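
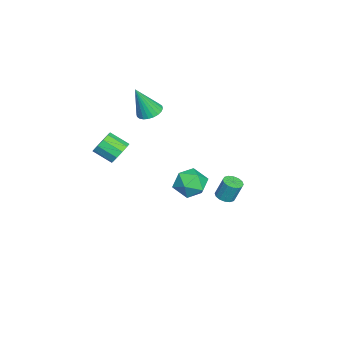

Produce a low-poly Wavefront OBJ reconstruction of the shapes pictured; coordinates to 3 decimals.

v -0.994 2.151 -2.333
v -0.472 1.953 -2.282
v -0.424 2.372 -1.137
v -0.946 2.569 -1.187
v -0.441 2.224 -2.382
v -0.393 2.642 -1.237
v -0.558 2.474 -2.469
v -0.51 2.893 -1.324
v -0.791 2.639 -2.519
v -0.743 3.057 -1.374
v -1.079 2.672 -2.519
v -1.031 3.09 -1.374
v -1.344 2.566 -2.469
v -1.296 2.984 -1.324
v -1.516 2.348 -2.383
v -1.468 2.767 -1.238
v -1.547 2.078 -2.283
v -1.499 2.496 -1.138
v -1.43 1.827 -2.196
v -1.382 2.246 -1.051
v -1.197 1.663 -2.146
v -1.149 2.081 -1.001
v -0.909 1.63 -2.146
v -0.861 2.048 -1.001
v -0.644 1.736 -2.196
v -0.596 2.154 -1.051
v 2.97 -2.369 2.81
v 3.281 -2.742 2.291
v 3.14 -3.723 2.912
v 2.83 -3.351 3.43
v 3.593 -2.61 2.569
v 3.453 -3.592 3.19
v 3.668 -2.387 2.94
v 3.527 -3.369 3.56
v 3.476 -2.157 3.26
v 3.336 -3.138 3.881
v 3.091 -2.008 3.409
v 2.95 -2.989 4.029
v 2.66 -1.997 3.328
v 2.519 -2.978 3.949
v 2.347 -2.128 3.05
v 2.207 -3.11 3.671
v 2.273 -2.351 2.68
v 2.132 -3.333 3.3
v 2.464 -2.582 2.359
v 2.324 -3.563 2.98
v 2.85 -2.731 2.211
v 2.709 -3.712 2.831
v -3.464 -2.276 2.016
v -2.925 -2.699 1.738
v -3.056 -2.944 3.824
v -2.782 -2.456 1.795
v -2.742 -2.185 1.886
v -2.812 -1.928 1.997
v -2.981 -1.723 2.111
v -3.224 -1.603 2.211
v -3.504 -1.586 2.28
v -3.778 -1.673 2.31
v -4.004 -1.852 2.295
v -4.147 -2.096 2.237
v -4.187 -2.367 2.146
v -4.117 -2.624 2.035
v -3.948 -2.828 1.921
v -3.705 -2.948 1.822
v -3.425 -2.966 1.752
v -3.151 -2.878 1.723
v -4.299 0.706 -3.364
v -3.284 0.602 -3.62
v -4.496 -0.982 -3.46
v -3.481 -1.086 -3.716
v -3.75 -0.781 -2.746
v -3.628 0.261 -2.687
v -4.152 -0.641 -4.393
v -4.03 0.401 -4.334
v -3.193 -0.231 -4.256
v -2.945 -0.317 -3.238
v -4.835 -0.063 -3.842
v -4.587 -0.149 -2.824
f 2 1 5
f 2 5 3
f 3 5 6
f 3 6 4
f 5 1 7
f 5 7 6
f 6 7 8
f 6 8 4
f 7 1 9
f 7 9 8
f 8 9 10
f 8 10 4
f 9 1 11
f 9 11 10
f 10 11 12
f 10 12 4
f 11 1 13
f 11 13 12
f 12 13 14
f 12 14 4
f 13 1 15
f 13 15 14
f 14 15 16
f 14 16 4
f 15 1 17
f 15 17 16
f 16 17 18
f 16 18 4
f 17 1 19
f 17 19 18
f 18 19 20
f 18 20 4
f 19 1 21
f 19 21 20
f 20 21 22
f 20 22 4
f 21 1 23
f 21 23 22
f 22 23 24
f 22 24 4
f 23 1 25
f 23 25 24
f 24 25 26
f 24 26 4
f 25 1 2
f 25 2 26
f 26 2 3
f 26 3 4
f 28 27 31
f 28 31 29
f 29 31 32
f 29 32 30
f 31 27 33
f 31 33 32
f 32 33 34
f 32 34 30
f 33 27 35
f 33 35 34
f 34 35 36
f 34 36 30
f 35 27 37
f 35 37 36
f 36 37 38
f 36 38 30
f 37 27 39
f 37 39 38
f 38 39 40
f 38 40 30
f 39 27 41
f 39 41 40
f 40 41 42
f 40 42 30
f 41 27 43
f 41 43 42
f 42 43 44
f 42 44 30
f 43 27 45
f 43 45 44
f 44 45 46
f 44 46 30
f 45 27 47
f 45 47 46
f 46 47 48
f 46 48 30
f 47 27 28
f 47 28 48
f 48 28 29
f 48 29 30
f 50 49 52
f 50 52 51
f 52 49 53
f 52 53 51
f 53 49 54
f 53 54 51
f 54 49 55
f 54 55 51
f 55 49 56
f 55 56 51
f 56 49 57
f 56 57 51
f 57 49 58
f 57 58 51
f 58 49 59
f 58 59 51
f 59 49 60
f 59 60 51
f 60 49 61
f 60 61 51
f 61 49 62
f 61 62 51
f 62 49 63
f 62 63 51
f 63 49 64
f 63 64 51
f 64 49 65
f 64 65 51
f 65 49 66
f 65 66 51
f 66 49 50
f 66 50 51
f 67 78 72
f 67 72 68
f 67 68 74
f 67 74 77
f 67 77 78
f 68 72 76
f 72 78 71
f 78 77 69
f 77 74 73
f 74 68 75
f 70 76 71
f 70 71 69
f 70 69 73
f 70 73 75
f 70 75 76
f 71 76 72
f 69 71 78
f 73 69 77
f 75 73 74
f 76 75 68



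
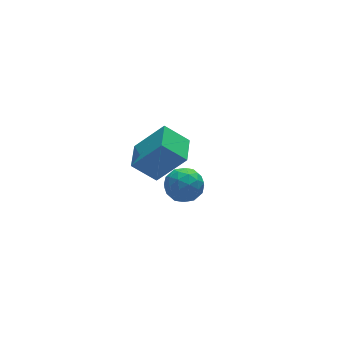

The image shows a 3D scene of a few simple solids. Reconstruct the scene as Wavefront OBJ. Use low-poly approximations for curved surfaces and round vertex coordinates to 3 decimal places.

v -0.528 -1.345 -0.016
v -0.247 -0.985 0.752
v -0.033 -2.635 0.408
v 0.248 -2.275 1.176
v -0.628 -2.355 1.013
v -0.933 -1.557 0.751
v 0.653 -2.063 0.409
v 0.348 -1.265 0.147
v 0.483 -1.428 1.015
v -0.309 -1.609 1.388
v 0.029 -2.011 -0.228
v -0.763 -2.192 0.145
v -0.431 -1.051 0.331
v 0.151 -2.569 0.829
v -0.364 -2.616 0.733
v -0.199 -2.404 1.185
v -0.834 -1.388 0.33
v -0.669 -1.176 0.782
v -0.893 -1.982 0.935
v 0.389 -2.444 0.378
v 0.554 -2.232 0.83
v -0.081 -1.216 -0.025
v 0.084 -1.004 0.427
v 0.613 -1.638 0.225
v 0.163 -1.101 0.937
v 0.454 -1.859 1.186
v 0.692 -1.734 0.735
v 0.513 -1.265 0.581
v -0.302 -1.207 1.156
v -0.011 -1.966 1.406
v -0.526 -2.012 1.31
v -0.706 -1.543 1.156
v 0.127 -1.468 1.311
v -0.269 -1.654 -0.246
v 0.022 -2.413 0.004
v 0.426 -2.077 0.004
v 0.246 -1.608 -0.15
v -0.734 -1.761 -0.026
v -0.443 -2.519 0.223
v -0.793 -2.355 0.579
v -0.972 -1.886 0.425
v -0.407 -2.152 -0.151
v -0.225 3.281 -2.821
v 0.961 2.643 -1.248
v 0.526 4.555 -2.87
v 1.712 3.918 -1.298
v 0.728 2.682 -3.782
v 1.914 2.045 -2.21
v 1.479 3.957 -3.832
v 2.665 3.319 -2.259
f 1 38 17
f 38 12 41
f 17 41 6
f 38 41 17
f 1 17 13
f 17 6 18
f 13 18 2
f 17 18 13
f 1 13 22
f 13 2 23
f 22 23 8
f 13 23 22
f 1 22 34
f 22 8 37
f 34 37 11
f 22 37 34
f 1 34 38
f 34 11 42
f 38 42 12
f 34 42 38
f 2 18 29
f 18 6 32
f 29 32 10
f 18 32 29
f 6 41 19
f 41 12 40
f 19 40 5
f 41 40 19
f 12 42 39
f 42 11 35
f 39 35 3
f 42 35 39
f 11 37 36
f 37 8 24
f 36 24 7
f 37 24 36
f 8 23 28
f 23 2 25
f 28 25 9
f 23 25 28
f 4 30 16
f 30 10 31
f 16 31 5
f 30 31 16
f 4 16 14
f 16 5 15
f 14 15 3
f 16 15 14
f 4 14 21
f 14 3 20
f 21 20 7
f 14 20 21
f 4 21 26
f 21 7 27
f 26 27 9
f 21 27 26
f 4 26 30
f 26 9 33
f 30 33 10
f 26 33 30
f 5 31 19
f 31 10 32
f 19 32 6
f 31 32 19
f 3 15 39
f 15 5 40
f 39 40 12
f 15 40 39
f 7 20 36
f 20 3 35
f 36 35 11
f 20 35 36
f 9 27 28
f 27 7 24
f 28 24 8
f 27 24 28
f 10 33 29
f 33 9 25
f 29 25 2
f 33 25 29
f 44 46 43
f 47 44 43
f 43 46 45
f 45 47 43
f 44 50 46
f 48 44 47
f 48 50 44
f 46 50 45
f 49 47 45
f 45 50 49
f 49 48 47
f 50 48 49



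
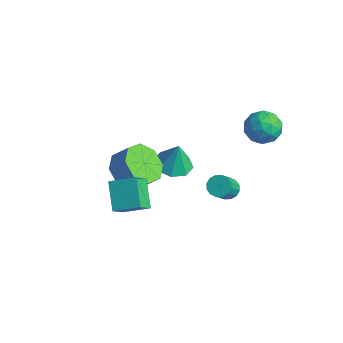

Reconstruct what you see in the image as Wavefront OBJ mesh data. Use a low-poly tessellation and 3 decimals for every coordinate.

v -3.495 -1.419 -2.712
v -2.799 -1.178 -3.388
v -2.168 -0.86 -2.624
v -2.865 -1.101 -1.948
v -3.274 -0.597 -3.236
v -2.643 -0.28 -2.473
v -3.878 -0.497 -2.778
v -3.247 -0.18 -2.015
v -4.259 -0.937 -2.281
v -3.628 -0.62 -1.517
v -4.192 -1.66 -2.036
v -3.561 -1.342 -1.272
v -3.717 -2.24 -2.187
v -3.086 -1.923 -1.424
v -3.113 -2.34 -2.645
v -2.482 -2.023 -1.882
v -2.732 -1.9 -3.143
v -2.101 -1.583 -2.379
v -0.981 1.789 -4.318
v -0.472 1.825 -4.463
v -0.091 0.947 -3.348
v -0.599 0.911 -3.202
v -0.511 2.032 -4.287
v -0.129 1.154 -3.172
v -0.675 2.174 -4.12
v -0.294 1.296 -3.004
v -0.921 2.212 -4.005
v -0.54 1.335 -2.889
v -1.184 2.138 -3.974
v -0.802 1.26 -2.858
v -1.391 1.969 -4.036
v -1.01 1.092 -2.92
v -1.489 1.753 -4.172
v -1.108 0.875 -3.057
v -1.451 1.546 -4.348
v -1.069 0.668 -3.233
v -1.286 1.404 -4.516
v -0.905 0.526 -3.4
v -1.04 1.365 -4.631
v -0.659 0.488 -3.515
v -0.778 1.44 -4.662
v -0.396 0.562 -3.546
v -0.57 1.608 -4.6
v -0.189 0.731 -3.484
v -1.48 -4.014 -1.984
v -2.394 -3.41 -1.162
v -1.721 -3.261 -2.805
v -2.635 -2.657 -1.983
v -0.645 -3.303 -1.577
v -1.559 -2.699 -0.755
v -0.886 -2.55 -2.398
v -1.8 -1.946 -1.576
v -3.572 1.143 -4.119
v -2.712 1.082 -4.235
v -3.388 1.297 -2.841
v -2.931 1.709 -4.279
v -3.525 2.005 -4.229
v -4.147 1.796 -4.115
v -4.432 1.205 -4.003
v -4.213 0.577 -3.959
v -3.618 0.282 -4.009
v -2.996 0.491 -4.123
v 0.598 2.402 1.602
v 1.353 2.138 1.783
v 0.467 1.422 0.717
v 1.222 1.158 0.898
v 0.619 1.084 1.449
v 0.699 1.69 1.996
v 1.121 1.87 0.504
v 1.201 2.476 1.051
v 1.676 1.809 1.105
v 1.366 1.323 1.689
v 0.454 2.237 0.811
v 0.144 1.751 1.395
v 0.987 2.356 1.77
v 0.833 1.204 0.73
v 0.478 1.161 1.053
v 0.922 1.005 1.16
v 0.603 2.093 1.895
v 1.046 1.937 2.002
v 0.615 1.318 1.805
v 0.774 1.623 0.498
v 1.217 1.467 0.605
v 0.898 2.555 1.34
v 1.342 2.399 1.447
v 1.205 2.242 0.695
v 1.62 2.007 1.478
v 1.544 1.431 0.958
v 1.484 1.85 0.726
v 1.531 2.206 1.048
v 1.438 1.722 1.821
v 1.361 1.146 1.301
v 1.006 1.103 1.625
v 1.054 1.459 1.946
v 1.628 1.528 1.423
v 0.459 2.414 1.199
v 0.382 1.838 0.679
v 0.766 2.101 0.554
v 0.814 2.457 0.875
v 0.276 2.129 1.542
v 0.2 1.553 1.022
v 0.289 1.354 1.452
v 0.336 1.71 1.774
v 0.192 2.032 1.077
f 2 1 5
f 2 5 3
f 3 5 6
f 3 6 4
f 5 1 7
f 5 7 6
f 6 7 8
f 6 8 4
f 7 1 9
f 7 9 8
f 8 9 10
f 8 10 4
f 9 1 11
f 9 11 10
f 10 11 12
f 10 12 4
f 11 1 13
f 11 13 12
f 12 13 14
f 12 14 4
f 13 1 15
f 13 15 14
f 14 15 16
f 14 16 4
f 15 1 17
f 15 17 16
f 16 17 18
f 16 18 4
f 17 1 2
f 17 2 18
f 18 2 3
f 18 3 4
f 20 19 23
f 20 23 21
f 21 23 24
f 21 24 22
f 23 19 25
f 23 25 24
f 24 25 26
f 24 26 22
f 25 19 27
f 25 27 26
f 26 27 28
f 26 28 22
f 27 19 29
f 27 29 28
f 28 29 30
f 28 30 22
f 29 19 31
f 29 31 30
f 30 31 32
f 30 32 22
f 31 19 33
f 31 33 32
f 32 33 34
f 32 34 22
f 33 19 35
f 33 35 34
f 34 35 36
f 34 36 22
f 35 19 37
f 35 37 36
f 36 37 38
f 36 38 22
f 37 19 39
f 37 39 38
f 38 39 40
f 38 40 22
f 39 19 41
f 39 41 40
f 40 41 42
f 40 42 22
f 41 19 43
f 41 43 42
f 42 43 44
f 42 44 22
f 43 19 20
f 43 20 44
f 44 20 21
f 44 21 22
f 46 48 45
f 49 46 45
f 45 48 47
f 47 49 45
f 46 52 48
f 50 46 49
f 50 52 46
f 48 52 47
f 51 49 47
f 47 52 51
f 51 50 49
f 52 50 51
f 54 53 56
f 54 56 55
f 56 53 57
f 56 57 55
f 57 53 58
f 57 58 55
f 58 53 59
f 58 59 55
f 59 53 60
f 59 60 55
f 60 53 61
f 60 61 55
f 61 53 62
f 61 62 55
f 62 53 54
f 62 54 55
f 63 100 79
f 100 74 103
f 79 103 68
f 100 103 79
f 63 79 75
f 79 68 80
f 75 80 64
f 79 80 75
f 63 75 84
f 75 64 85
f 84 85 70
f 75 85 84
f 63 84 96
f 84 70 99
f 96 99 73
f 84 99 96
f 63 96 100
f 96 73 104
f 100 104 74
f 96 104 100
f 64 80 91
f 80 68 94
f 91 94 72
f 80 94 91
f 68 103 81
f 103 74 102
f 81 102 67
f 103 102 81
f 74 104 101
f 104 73 97
f 101 97 65
f 104 97 101
f 73 99 98
f 99 70 86
f 98 86 69
f 99 86 98
f 70 85 90
f 85 64 87
f 90 87 71
f 85 87 90
f 66 92 78
f 92 72 93
f 78 93 67
f 92 93 78
f 66 78 76
f 78 67 77
f 76 77 65
f 78 77 76
f 66 76 83
f 76 65 82
f 83 82 69
f 76 82 83
f 66 83 88
f 83 69 89
f 88 89 71
f 83 89 88
f 66 88 92
f 88 71 95
f 92 95 72
f 88 95 92
f 67 93 81
f 93 72 94
f 81 94 68
f 93 94 81
f 65 77 101
f 77 67 102
f 101 102 74
f 77 102 101
f 69 82 98
f 82 65 97
f 98 97 73
f 82 97 98
f 71 89 90
f 89 69 86
f 90 86 70
f 89 86 90
f 72 95 91
f 95 71 87
f 91 87 64
f 95 87 91



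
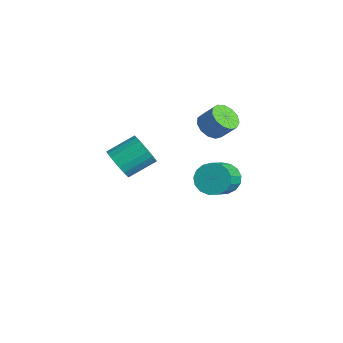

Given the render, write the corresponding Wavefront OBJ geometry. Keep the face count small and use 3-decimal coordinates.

v -1.288 4.146 -4.047
v -0.554 4.097 -4.865
v 0.601 2.805 -3.752
v -0.132 2.854 -2.933
v -0.387 4.5 -4.57
v 0.768 3.208 -3.457
v -0.427 4.822 -4.156
v 0.729 3.53 -3.042
v -0.663 4.989 -3.716
v 0.492 3.697 -2.603
v -1.043 4.963 -3.352
v 0.112 3.671 -2.239
v -1.479 4.75 -3.147
v -0.323 3.458 -2.034
v -1.871 4.399 -3.148
v -0.715 3.106 -2.035
v -2.129 3.989 -3.355
v -0.974 2.697 -2.242
v -2.195 3.616 -3.721
v -1.039 2.324 -2.608
v -2.053 3.364 -4.161
v -0.897 2.072 -3.048
v -1.735 3.291 -4.574
v -0.58 1.999 -3.461
v -1.315 3.414 -4.867
v -0.16 2.122 -3.754
v -0.889 3.705 -4.972
v 0.266 2.413 -3.859
v 1.393 -3.617 1.334
v 2.293 -3.924 1.701
v 2.468 -2.371 2.573
v 1.567 -2.063 2.206
v 2.406 -3.733 1.339
v 2.581 -2.18 2.212
v 2.343 -3.523 0.976
v 2.518 -1.97 1.849
v 2.116 -3.328 0.675
v 2.291 -1.775 1.548
v 1.764 -3.183 0.488
v 1.939 -1.63 1.361
v 1.348 -3.114 0.447
v 1.523 -1.56 1.32
v 0.939 -3.131 0.56
v 1.114 -1.578 1.433
v 0.609 -3.232 0.806
v 0.784 -1.679 1.679
v 0.414 -3.4 1.143
v 0.589 -1.847 2.016
v 0.389 -3.605 1.514
v 0.563 -2.052 2.386
v 0.537 -3.812 1.853
v 0.711 -2.259 2.726
v 0.833 -3.985 2.102
v 1.007 -2.432 2.975
v 1.226 -4.095 2.219
v 1.4 -2.542 3.091
v 1.647 -4.122 2.182
v 1.822 -2.569 3.055
v 2.025 -4.061 1.999
v 2.2 -2.508 2.872
v -1.146 3.249 0.69
v -0.406 2.688 0.487
v 0.305 3.25 1.528
v -0.434 3.811 1.73
v -0.34 3.135 0.2
v 0.372 3.697 1.241
v -0.529 3.618 0.069
v 0.183 4.18 1.109
v -0.914 3.984 0.134
v -0.203 4.546 1.175
v -1.373 4.117 0.376
v -0.661 4.679 1.417
v -1.759 3.974 0.718
v -1.048 4.536 1.759
v -1.951 3.601 1.05
v -1.24 4.163 2.091
v -1.887 3.116 1.268
v -1.176 3.678 2.309
v -1.588 2.674 1.303
v -0.877 3.235 2.343
v -1.148 2.414 1.142
v -0.437 2.976 2.183
v -0.708 2.419 0.838
v 0.004 2.981 1.879
f 2 1 5
f 2 5 3
f 3 5 6
f 3 6 4
f 5 1 7
f 5 7 6
f 6 7 8
f 6 8 4
f 7 1 9
f 7 9 8
f 8 9 10
f 8 10 4
f 9 1 11
f 9 11 10
f 10 11 12
f 10 12 4
f 11 1 13
f 11 13 12
f 12 13 14
f 12 14 4
f 13 1 15
f 13 15 14
f 14 15 16
f 14 16 4
f 15 1 17
f 15 17 16
f 16 17 18
f 16 18 4
f 17 1 19
f 17 19 18
f 18 19 20
f 18 20 4
f 19 1 21
f 19 21 20
f 20 21 22
f 20 22 4
f 21 1 23
f 21 23 22
f 22 23 24
f 22 24 4
f 23 1 25
f 23 25 24
f 24 25 26
f 24 26 4
f 25 1 27
f 25 27 26
f 26 27 28
f 26 28 4
f 27 1 2
f 27 2 28
f 28 2 3
f 28 3 4
f 30 29 33
f 30 33 31
f 31 33 34
f 31 34 32
f 33 29 35
f 33 35 34
f 34 35 36
f 34 36 32
f 35 29 37
f 35 37 36
f 36 37 38
f 36 38 32
f 37 29 39
f 37 39 38
f 38 39 40
f 38 40 32
f 39 29 41
f 39 41 40
f 40 41 42
f 40 42 32
f 41 29 43
f 41 43 42
f 42 43 44
f 42 44 32
f 43 29 45
f 43 45 44
f 44 45 46
f 44 46 32
f 45 29 47
f 45 47 46
f 46 47 48
f 46 48 32
f 47 29 49
f 47 49 48
f 48 49 50
f 48 50 32
f 49 29 51
f 49 51 50
f 50 51 52
f 50 52 32
f 51 29 53
f 51 53 52
f 52 53 54
f 52 54 32
f 53 29 55
f 53 55 54
f 54 55 56
f 54 56 32
f 55 29 57
f 55 57 56
f 56 57 58
f 56 58 32
f 57 29 59
f 57 59 58
f 58 59 60
f 58 60 32
f 59 29 30
f 59 30 60
f 60 30 31
f 60 31 32
f 62 61 65
f 62 65 63
f 63 65 66
f 63 66 64
f 65 61 67
f 65 67 66
f 66 67 68
f 66 68 64
f 67 61 69
f 67 69 68
f 68 69 70
f 68 70 64
f 69 61 71
f 69 71 70
f 70 71 72
f 70 72 64
f 71 61 73
f 71 73 72
f 72 73 74
f 72 74 64
f 73 61 75
f 73 75 74
f 74 75 76
f 74 76 64
f 75 61 77
f 75 77 76
f 76 77 78
f 76 78 64
f 77 61 79
f 77 79 78
f 78 79 80
f 78 80 64
f 79 61 81
f 79 81 80
f 80 81 82
f 80 82 64
f 81 61 83
f 81 83 82
f 82 83 84
f 82 84 64
f 83 61 62
f 83 62 84
f 84 62 63
f 84 63 64



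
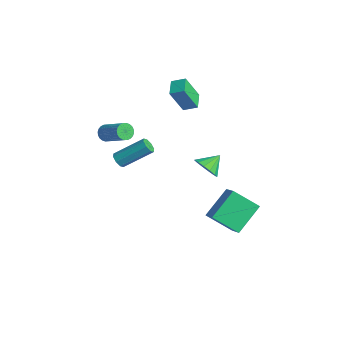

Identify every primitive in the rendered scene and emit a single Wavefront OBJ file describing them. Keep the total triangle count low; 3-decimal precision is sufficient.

v -1.678 -1.597 0.132
v -1.19 -1.746 0.035
v -0.493 -0.232 1.21
v -0.982 -0.083 1.308
v -1.324 -1.48 -0.229
v -0.627 0.035 0.946
v -1.665 -1.283 -0.281
v -0.968 0.232 0.894
v -2.015 -1.269 -0.091
v -1.318 0.245 1.084
v -2.167 -1.448 0.23
v -1.47 0.066 1.405
v -2.033 -1.715 0.494
v -1.336 -0.2 1.669
v -1.692 -1.912 0.546
v -0.995 -0.397 1.721
v -1.342 -1.925 0.356
v -0.645 -0.411 1.531
v -1.816 -2.235 2.574
v -1.568 -2.044 2.109
v -0.097 -1.633 3.062
v -0.344 -1.825 3.526
v -1.666 -1.863 2.183
v -0.195 -1.453 3.136
v -1.787 -1.739 2.316
v -0.316 -1.328 3.269
v -1.912 -1.69 2.488
v -0.441 -1.28 3.441
v -2.023 -1.725 2.674
v -0.552 -1.314 3.627
v -2.102 -1.837 2.844
v -0.631 -1.427 3.797
v -2.137 -2.01 2.973
v -0.666 -1.599 3.926
v -2.123 -2.217 3.041
v -0.652 -1.807 3.994
v -2.063 -2.427 3.038
v -0.592 -2.016 3.991
v -1.965 -2.607 2.964
v -0.494 -2.197 3.917
v -1.844 -2.732 2.831
v -0.373 -2.321 3.784
v -1.719 -2.78 2.659
v -0.248 -2.37 3.612
v -1.608 -2.746 2.473
v -0.137 -2.335 3.426
v -1.529 -2.633 2.303
v -0.058 -2.223 3.256
v -1.494 -2.461 2.174
v -0.023 -2.05 3.127
v -1.508 -2.253 2.106
v -0.037 -1.843 3.059
v -0.197 3.054 -1.322
v 0.251 2.679 -0.678
v -0.323 4.046 -0.658
v 0.561 2.887 -0.93
v 0.668 3.14 -1.287
v 0.543 3.37 -1.654
v 0.219 3.515 -1.931
v -0.216 3.537 -2.046
v -0.646 3.429 -1.966
v -0.956 3.221 -1.714
v -1.062 2.968 -1.357
v -0.937 2.739 -0.991
v -0.614 2.593 -0.713
v -0.179 2.572 -0.598
v -3.409 3.513 2.432
v -3.444 2.664 4.076
v -2.881 4.144 2.769
v -2.915 3.296 4.413
v -2.525 2.924 2.147
v -2.559 2.076 3.791
v -1.996 3.556 2.484
v -2.031 2.707 4.128
v 2.562 3.172 -4.746
v 1.597 2.041 -3.68
v 2.072 4.772 -3.494
v 1.106 3.641 -2.427
v 3.714 2.919 -3.973
v 2.748 1.788 -2.906
v 3.223 4.519 -2.72
v 2.258 3.388 -1.654
f 2 1 5
f 2 5 3
f 3 5 6
f 3 6 4
f 5 1 7
f 5 7 6
f 6 7 8
f 6 8 4
f 7 1 9
f 7 9 8
f 8 9 10
f 8 10 4
f 9 1 11
f 9 11 10
f 10 11 12
f 10 12 4
f 11 1 13
f 11 13 12
f 12 13 14
f 12 14 4
f 13 1 15
f 13 15 14
f 14 15 16
f 14 16 4
f 15 1 17
f 15 17 16
f 16 17 18
f 16 18 4
f 17 1 2
f 17 2 18
f 18 2 3
f 18 3 4
f 20 19 23
f 20 23 21
f 21 23 24
f 21 24 22
f 23 19 25
f 23 25 24
f 24 25 26
f 24 26 22
f 25 19 27
f 25 27 26
f 26 27 28
f 26 28 22
f 27 19 29
f 27 29 28
f 28 29 30
f 28 30 22
f 29 19 31
f 29 31 30
f 30 31 32
f 30 32 22
f 31 19 33
f 31 33 32
f 32 33 34
f 32 34 22
f 33 19 35
f 33 35 34
f 34 35 36
f 34 36 22
f 35 19 37
f 35 37 36
f 36 37 38
f 36 38 22
f 37 19 39
f 37 39 38
f 38 39 40
f 38 40 22
f 39 19 41
f 39 41 40
f 40 41 42
f 40 42 22
f 41 19 43
f 41 43 42
f 42 43 44
f 42 44 22
f 43 19 45
f 43 45 44
f 44 45 46
f 44 46 22
f 45 19 47
f 45 47 46
f 46 47 48
f 46 48 22
f 47 19 49
f 47 49 48
f 48 49 50
f 48 50 22
f 49 19 51
f 49 51 50
f 50 51 52
f 50 52 22
f 51 19 20
f 51 20 52
f 52 20 21
f 52 21 22
f 54 53 56
f 54 56 55
f 56 53 57
f 56 57 55
f 57 53 58
f 57 58 55
f 58 53 59
f 58 59 55
f 59 53 60
f 59 60 55
f 60 53 61
f 60 61 55
f 61 53 62
f 61 62 55
f 62 53 63
f 62 63 55
f 63 53 64
f 63 64 55
f 64 53 65
f 64 65 55
f 65 53 66
f 65 66 55
f 66 53 54
f 66 54 55
f 68 70 67
f 71 68 67
f 67 70 69
f 69 71 67
f 68 74 70
f 72 68 71
f 72 74 68
f 70 74 69
f 73 71 69
f 69 74 73
f 73 72 71
f 74 72 73
f 76 78 75
f 79 76 75
f 75 78 77
f 77 79 75
f 76 82 78
f 80 76 79
f 80 82 76
f 78 82 77
f 81 79 77
f 77 82 81
f 81 80 79
f 82 80 81



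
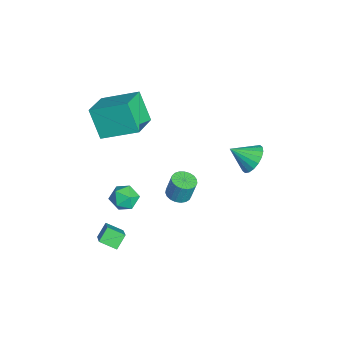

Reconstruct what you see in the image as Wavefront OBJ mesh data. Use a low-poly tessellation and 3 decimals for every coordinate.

v 2.283 -2.058 -3.36
v 1.937 -2.9 -2.972
v 3.823 -2.082 -2.037
v 3.476 -2.925 -1.649
v 2.784 -2.535 -3.951
v 2.437 -3.378 -3.563
v 4.323 -2.56 -2.628
v 3.977 -3.402 -2.24
v 1.881 4.439 1.425
v 2.658 4.597 1.828
v 1.699 3.321 2.215
v 2.4 4.797 2.052
v 2.04 4.927 2.152
v 1.647 4.959 2.108
v 1.301 4.889 1.929
v 1.07 4.729 1.65
v 0.999 4.512 1.326
v 1.103 4.28 1.022
v 1.361 4.08 0.798
v 1.722 3.95 0.698
v 2.114 3.918 0.742
v 2.46 3.988 0.922
v 2.692 4.148 1.201
v 2.762 4.365 1.524
v 3.236 0.589 0.453
v 3.707 0.147 0.524
v 3.795 0.429 1.697
v 3.324 0.871 1.627
v 3.847 0.369 0.46
v 3.936 0.651 1.633
v 3.882 0.629 0.395
v 3.971 0.911 1.568
v 3.805 0.882 0.34
v 3.894 1.164 1.513
v 3.629 1.084 0.304
v 3.718 1.366 1.478
v 3.386 1.201 0.295
v 3.475 1.483 1.468
v 3.116 1.212 0.313
v 3.205 1.494 1.486
v 2.867 1.115 0.355
v 2.956 1.398 1.528
v 2.682 0.928 0.414
v 2.771 1.21 1.587
v 2.593 0.681 0.48
v 2.682 0.963 1.653
v 2.614 0.419 0.541
v 2.703 0.701 1.715
v 2.743 0.186 0.587
v 2.832 0.468 1.761
v 2.958 0.023 0.611
v 3.046 0.305 1.784
v 3.22 -0.043 0.606
v 3.309 0.24 1.78
v 3.485 0.001 0.576
v 3.574 0.283 1.749
v -2.722 -2.597 2.758
v -1.176 -3.348 3.357
v -2.148 -0.711 3.638
v -0.602 -1.461 4.238
v -1.878 -2.119 1.182
v -0.332 -2.869 1.782
v -1.304 -0.232 2.063
v 0.242 -0.983 2.662
v -0.953 -1.316 -3.408
v -0.345 -1.317 -4.005
v -0.215 -2.203 -2.655
v 0.393 -2.204 -3.252
v 0.259 -1.507 -2.781
v -0.197 -0.959 -3.246
v -0.363 -2.561 -3.414
v -0.819 -2.013 -3.879
v 0.02 -2.086 -4.008
v 0.404 -1.435 -3.617
v -0.964 -2.085 -3.043
v -0.58 -1.434 -2.652
f 2 4 1
f 5 2 1
f 1 4 3
f 3 5 1
f 2 8 4
f 6 2 5
f 6 8 2
f 4 8 3
f 7 5 3
f 3 8 7
f 7 6 5
f 8 6 7
f 10 9 12
f 10 12 11
f 12 9 13
f 12 13 11
f 13 9 14
f 13 14 11
f 14 9 15
f 14 15 11
f 15 9 16
f 15 16 11
f 16 9 17
f 16 17 11
f 17 9 18
f 17 18 11
f 18 9 19
f 18 19 11
f 19 9 20
f 19 20 11
f 20 9 21
f 20 21 11
f 21 9 22
f 21 22 11
f 22 9 23
f 22 23 11
f 23 9 24
f 23 24 11
f 24 9 10
f 24 10 11
f 26 25 29
f 26 29 27
f 27 29 30
f 27 30 28
f 29 25 31
f 29 31 30
f 30 31 32
f 30 32 28
f 31 25 33
f 31 33 32
f 32 33 34
f 32 34 28
f 33 25 35
f 33 35 34
f 34 35 36
f 34 36 28
f 35 25 37
f 35 37 36
f 36 37 38
f 36 38 28
f 37 25 39
f 37 39 38
f 38 39 40
f 38 40 28
f 39 25 41
f 39 41 40
f 40 41 42
f 40 42 28
f 41 25 43
f 41 43 42
f 42 43 44
f 42 44 28
f 43 25 45
f 43 45 44
f 44 45 46
f 44 46 28
f 45 25 47
f 45 47 46
f 46 47 48
f 46 48 28
f 47 25 49
f 47 49 48
f 48 49 50
f 48 50 28
f 49 25 51
f 49 51 50
f 50 51 52
f 50 52 28
f 51 25 53
f 51 53 52
f 52 53 54
f 52 54 28
f 53 25 55
f 53 55 54
f 54 55 56
f 54 56 28
f 55 25 26
f 55 26 56
f 56 26 27
f 56 27 28
f 58 60 57
f 61 58 57
f 57 60 59
f 59 61 57
f 58 64 60
f 62 58 61
f 62 64 58
f 60 64 59
f 63 61 59
f 59 64 63
f 63 62 61
f 64 62 63
f 65 76 70
f 65 70 66
f 65 66 72
f 65 72 75
f 65 75 76
f 66 70 74
f 70 76 69
f 76 75 67
f 75 72 71
f 72 66 73
f 68 74 69
f 68 69 67
f 68 67 71
f 68 71 73
f 68 73 74
f 69 74 70
f 67 69 76
f 71 67 75
f 73 71 72
f 74 73 66



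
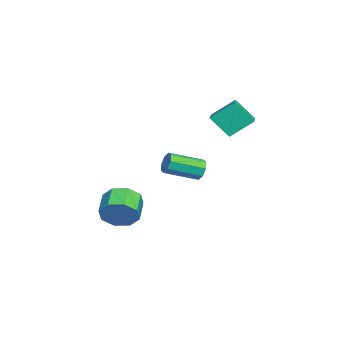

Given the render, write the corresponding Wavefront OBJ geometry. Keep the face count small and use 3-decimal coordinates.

v 0.222 1.974 2.976
v 0.045 2.961 3.786
v 0.379 2.784 2.023
v 0.202 3.771 2.834
v 1.558 2.009 3.226
v 1.381 2.996 4.037
v 1.715 2.819 2.274
v 1.538 3.806 3.084
v 2.447 -1.568 -1.962
v 2.762 -1.978 -1.274
v 1.707 -1.941 -0.77
v 1.393 -1.532 -1.458
v 2.81 -1.323 -1.222
v 1.755 -1.286 -0.717
v 2.646 -0.812 -1.603
v 1.591 -0.776 -1.099
v 2.365 -0.745 -2.195
v 1.31 -0.708 -1.69
v 2.133 -1.159 -2.65
v 1.078 -1.122 -2.146
v 2.085 -1.814 -2.703
v 1.03 -1.777 -2.198
v 2.249 -2.324 -2.321
v 1.194 -2.288 -1.817
v 2.53 -2.392 -1.73
v 1.475 -2.355 -1.225
v 3.202 1.794 0.943
v 3.475 1.718 0.495
v 3.911 0.37 0.989
v 3.638 0.446 1.437
v 3.697 1.896 0.784
v 4.133 0.548 1.278
v 3.629 2.014 1.166
v 4.066 0.667 1.66
v 3.311 2.003 1.417
v 3.747 0.656 1.912
v 2.929 1.87 1.391
v 3.365 0.522 1.885
v 2.707 1.692 1.102
v 3.143 0.344 1.596
v 2.774 1.573 0.72
v 3.211 0.226 1.214
v 3.093 1.584 0.468
v 3.529 0.237 0.963
f 2 4 1
f 5 2 1
f 1 4 3
f 3 5 1
f 2 8 4
f 6 2 5
f 6 8 2
f 4 8 3
f 7 5 3
f 3 8 7
f 7 6 5
f 8 6 7
f 10 9 13
f 10 13 11
f 11 13 14
f 11 14 12
f 13 9 15
f 13 15 14
f 14 15 16
f 14 16 12
f 15 9 17
f 15 17 16
f 16 17 18
f 16 18 12
f 17 9 19
f 17 19 18
f 18 19 20
f 18 20 12
f 19 9 21
f 19 21 20
f 20 21 22
f 20 22 12
f 21 9 23
f 21 23 22
f 22 23 24
f 22 24 12
f 23 9 25
f 23 25 24
f 24 25 26
f 24 26 12
f 25 9 10
f 25 10 26
f 26 10 11
f 26 11 12
f 28 27 31
f 28 31 29
f 29 31 32
f 29 32 30
f 31 27 33
f 31 33 32
f 32 33 34
f 32 34 30
f 33 27 35
f 33 35 34
f 34 35 36
f 34 36 30
f 35 27 37
f 35 37 36
f 36 37 38
f 36 38 30
f 37 27 39
f 37 39 38
f 38 39 40
f 38 40 30
f 39 27 41
f 39 41 40
f 40 41 42
f 40 42 30
f 41 27 43
f 41 43 42
f 42 43 44
f 42 44 30
f 43 27 28
f 43 28 44
f 44 28 29
f 44 29 30



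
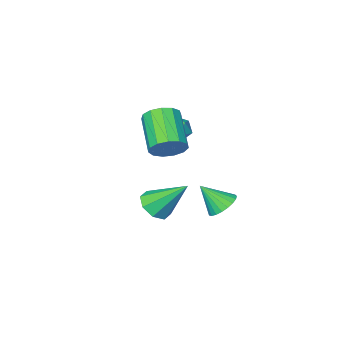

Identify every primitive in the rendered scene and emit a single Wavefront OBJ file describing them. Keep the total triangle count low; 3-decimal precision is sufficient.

v -0.717 -2.695 2.667
v -0.267 -2.479 2.043
v -0.893 -3.861 2.137
v -0.443 -3.645 1.513
v -0.107 -3.748 2.23
v 0.002 -3.028 2.558
v -1.162 -3.312 1.622
v -1.053 -2.592 1.95
v -0.542 -2.861 1.397
v 0.109 -3.13 1.773
v -1.269 -3.21 2.407
v -0.618 -3.479 2.783
v -1.33 -0.561 -1.916
v -0.666 -0.678 -2.418
v -0.57 -1.279 -0.744
v -0.595 -0.368 -2.274
v -0.651 -0.091 -2.068
v -0.824 0.105 -1.836
v -1.085 0.185 -1.618
v -1.388 0.136 -1.451
v -1.681 -0.033 -1.365
v -1.913 -0.294 -1.374
v -2.045 -0.601 -1.477
v -2.053 -0.901 -1.655
v -1.936 -1.142 -1.879
v -1.714 -1.283 -2.109
v -1.426 -1.299 -2.306
v -1.121 -1.188 -2.435
v -0.852 -0.968 -2.475
v 3.325 1.009 0.43
v 4.125 1.228 0.69
v 2.495 2.231 1.95
v 3.886 1.642 0.227
v 3.318 1.685 -0.118
v 2.753 1.332 -0.142
v 2.524 0.79 0.169
v 2.763 0.376 0.633
v 3.331 0.333 0.977
v 3.896 0.685 1.001
v 1.965 -0.019 3.005
v 2.385 -0.592 2.469
v 1.695 -2.194 3.638
v 1.275 -1.621 4.175
v 2.712 -0.47 2.829
v 2.022 -2.071 3.998
v 2.802 -0.204 3.245
v 2.112 -1.806 4.415
v 2.626 0.12 3.585
v 1.936 -1.482 4.754
v 2.24 0.4 3.741
v 1.55 -1.202 4.91
v 1.767 0.547 3.663
v 1.077 -1.055 4.833
v 1.357 0.514 3.377
v 0.667 -1.088 4.546
v 1.14 0.312 2.972
v 0.45 -1.29 4.142
v 1.184 0.005 2.578
v 0.495 -1.597 3.748
v 1.477 -0.309 2.32
v 0.787 -1.911 3.49
v 1.924 -0.532 2.279
v 1.235 -2.134 3.449
f 1 12 6
f 1 6 2
f 1 2 8
f 1 8 11
f 1 11 12
f 2 6 10
f 6 12 5
f 12 11 3
f 11 8 7
f 8 2 9
f 4 10 5
f 4 5 3
f 4 3 7
f 4 7 9
f 4 9 10
f 5 10 6
f 3 5 12
f 7 3 11
f 9 7 8
f 10 9 2
f 14 13 16
f 14 16 15
f 16 13 17
f 16 17 15
f 17 13 18
f 17 18 15
f 18 13 19
f 18 19 15
f 19 13 20
f 19 20 15
f 20 13 21
f 20 21 15
f 21 13 22
f 21 22 15
f 22 13 23
f 22 23 15
f 23 13 24
f 23 24 15
f 24 13 25
f 24 25 15
f 25 13 26
f 25 26 15
f 26 13 27
f 26 27 15
f 27 13 28
f 27 28 15
f 28 13 29
f 28 29 15
f 29 13 14
f 29 14 15
f 31 30 33
f 31 33 32
f 33 30 34
f 33 34 32
f 34 30 35
f 34 35 32
f 35 30 36
f 35 36 32
f 36 30 37
f 36 37 32
f 37 30 38
f 37 38 32
f 38 30 39
f 38 39 32
f 39 30 31
f 39 31 32
f 41 40 44
f 41 44 42
f 42 44 45
f 42 45 43
f 44 40 46
f 44 46 45
f 45 46 47
f 45 47 43
f 46 40 48
f 46 48 47
f 47 48 49
f 47 49 43
f 48 40 50
f 48 50 49
f 49 50 51
f 49 51 43
f 50 40 52
f 50 52 51
f 51 52 53
f 51 53 43
f 52 40 54
f 52 54 53
f 53 54 55
f 53 55 43
f 54 40 56
f 54 56 55
f 55 56 57
f 55 57 43
f 56 40 58
f 56 58 57
f 57 58 59
f 57 59 43
f 58 40 60
f 58 60 59
f 59 60 61
f 59 61 43
f 60 40 62
f 60 62 61
f 61 62 63
f 61 63 43
f 62 40 41
f 62 41 63
f 63 41 42
f 63 42 43



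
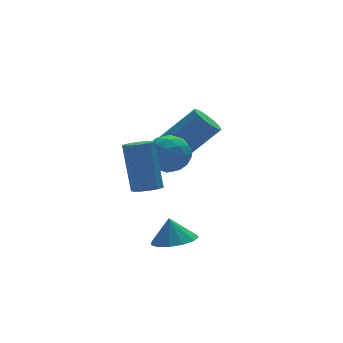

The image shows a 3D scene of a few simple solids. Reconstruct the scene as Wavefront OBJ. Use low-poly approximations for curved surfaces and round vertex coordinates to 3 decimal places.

v 0.385 -2.533 -4.238
v 1.046 -1.992 -4.335
v 0.295 -2.247 -3.262
v 0.647 -1.741 -4.446
v 0.165 -1.741 -4.49
v -0.248 -1.992 -4.454
v -0.46 -2.415 -4.349
v -0.403 -2.876 -4.209
v -0.097 -3.227 -4.078
v 0.363 -3.358 -3.997
v 0.829 -3.227 -3.993
v 1.155 -2.876 -4.066
v 1.236 -2.416 -4.194
v 0.309 -0.853 -1.221
v 0.684 -0.303 -1.818
v 1.396 -0.597 -0.302
v 1.771 -0.047 -0.899
v 1.008 0.185 -0.496
v 0.336 0.026 -1.064
v 1.744 -0.926 -1.056
v 1.072 -1.085 -1.624
v 1.571 -0.349 -1.716
v 1.116 0.338 -1.369
v 0.964 -1.238 -0.751
v 0.509 -0.551 -0.404
v 0.401 -0.601 -1.6
v 1.679 -0.299 -0.52
v 1.23 -0.163 -0.283
v 1.451 0.16 -0.634
v 0.197 -0.407 -1.157
v 0.417 -0.084 -1.508
v 0.607 0.203 -0.73
v 1.663 -0.816 -0.612
v 1.883 -0.493 -0.963
v 0.629 -1.06 -1.486
v 0.85 -0.737 -1.837
v 1.473 -1.103 -1.39
v 1.143 -0.304 -1.891
v 1.782 -0.154 -1.351
v 1.766 -0.67 -1.443
v 1.371 -0.764 -1.777
v 0.875 0.099 -1.687
v 1.514 0.25 -1.147
v 1.066 0.386 -0.91
v 0.671 0.293 -1.244
v 1.397 0.073 -1.627
v 0.566 -1.15 -0.973
v 1.205 -0.999 -0.433
v 1.409 -1.193 -0.876
v 1.014 -1.286 -1.21
v 0.298 -0.746 -0.769
v 0.937 -0.596 -0.229
v 0.709 -0.136 -0.343
v 0.314 -0.23 -0.677
v 0.683 -0.973 -0.493
v 2.068 1.969 -2.256
v 2.571 2.015 -2.741
v 4.015 1.736 -1.269
v 3.512 1.691 -0.784
v 2.509 2.382 -2.61
v 3.953 2.103 -1.139
v 2.307 2.618 -2.367
v 3.751 2.339 -0.896
v 2.029 2.648 -2.089
v 3.473 2.369 -0.617
v 1.764 2.463 -1.864
v 3.207 2.184 -0.392
v 1.595 2.121 -1.763
v 3.038 1.842 -0.291
v 1.576 1.731 -1.818
v 3.02 1.452 -0.347
v 1.714 1.416 -2.013
v 3.158 1.138 -0.542
v 1.964 1.278 -2.285
v 3.408 0.999 -0.813
v 2.247 1.358 -2.547
v 3.691 1.08 -1.076
v 2.474 1.633 -2.717
v 3.917 1.355 -1.246
v -0.717 -2.788 -1.287
v -0.224 -2.525 -1.396
v -0.229 -1.749 0.458
v -0.723 -2.012 0.567
v -0.456 -2.32 -1.482
v -0.461 -1.544 0.372
v -0.771 -2.265 -1.506
v -0.777 -1.489 0.348
v -1.07 -2.375 -1.461
v -1.075 -1.599 0.393
v -1.256 -2.617 -1.36
v -1.261 -1.84 0.494
v -1.271 -2.912 -1.237
v -1.277 -2.136 0.618
v -1.111 -3.169 -1.129
v -1.116 -2.393 0.725
v -0.825 -3.304 -1.071
v -0.831 -2.528 0.783
v -0.506 -3.276 -1.082
v -0.511 -2.5 0.772
v -0.253 -3.093 -1.158
v -0.258 -2.317 0.696
v -0.148 -2.813 -1.275
v -0.153 -2.036 0.579
f 2 1 4
f 2 4 3
f 4 1 5
f 4 5 3
f 5 1 6
f 5 6 3
f 6 1 7
f 6 7 3
f 7 1 8
f 7 8 3
f 8 1 9
f 8 9 3
f 9 1 10
f 9 10 3
f 10 1 11
f 10 11 3
f 11 1 12
f 11 12 3
f 12 1 13
f 12 13 3
f 13 1 2
f 13 2 3
f 14 51 30
f 51 25 54
f 30 54 19
f 51 54 30
f 14 30 26
f 30 19 31
f 26 31 15
f 30 31 26
f 14 26 35
f 26 15 36
f 35 36 21
f 26 36 35
f 14 35 47
f 35 21 50
f 47 50 24
f 35 50 47
f 14 47 51
f 47 24 55
f 51 55 25
f 47 55 51
f 15 31 42
f 31 19 45
f 42 45 23
f 31 45 42
f 19 54 32
f 54 25 53
f 32 53 18
f 54 53 32
f 25 55 52
f 55 24 48
f 52 48 16
f 55 48 52
f 24 50 49
f 50 21 37
f 49 37 20
f 50 37 49
f 21 36 41
f 36 15 38
f 41 38 22
f 36 38 41
f 17 43 29
f 43 23 44
f 29 44 18
f 43 44 29
f 17 29 27
f 29 18 28
f 27 28 16
f 29 28 27
f 17 27 34
f 27 16 33
f 34 33 20
f 27 33 34
f 17 34 39
f 34 20 40
f 39 40 22
f 34 40 39
f 17 39 43
f 39 22 46
f 43 46 23
f 39 46 43
f 18 44 32
f 44 23 45
f 32 45 19
f 44 45 32
f 16 28 52
f 28 18 53
f 52 53 25
f 28 53 52
f 20 33 49
f 33 16 48
f 49 48 24
f 33 48 49
f 22 40 41
f 40 20 37
f 41 37 21
f 40 37 41
f 23 46 42
f 46 22 38
f 42 38 15
f 46 38 42
f 57 56 60
f 57 60 58
f 58 60 61
f 58 61 59
f 60 56 62
f 60 62 61
f 61 62 63
f 61 63 59
f 62 56 64
f 62 64 63
f 63 64 65
f 63 65 59
f 64 56 66
f 64 66 65
f 65 66 67
f 65 67 59
f 66 56 68
f 66 68 67
f 67 68 69
f 67 69 59
f 68 56 70
f 68 70 69
f 69 70 71
f 69 71 59
f 70 56 72
f 70 72 71
f 71 72 73
f 71 73 59
f 72 56 74
f 72 74 73
f 73 74 75
f 73 75 59
f 74 56 76
f 74 76 75
f 75 76 77
f 75 77 59
f 76 56 78
f 76 78 77
f 77 78 79
f 77 79 59
f 78 56 57
f 78 57 79
f 79 57 58
f 79 58 59
f 81 80 84
f 81 84 82
f 82 84 85
f 82 85 83
f 84 80 86
f 84 86 85
f 85 86 87
f 85 87 83
f 86 80 88
f 86 88 87
f 87 88 89
f 87 89 83
f 88 80 90
f 88 90 89
f 89 90 91
f 89 91 83
f 90 80 92
f 90 92 91
f 91 92 93
f 91 93 83
f 92 80 94
f 92 94 93
f 93 94 95
f 93 95 83
f 94 80 96
f 94 96 95
f 95 96 97
f 95 97 83
f 96 80 98
f 96 98 97
f 97 98 99
f 97 99 83
f 98 80 100
f 98 100 99
f 99 100 101
f 99 101 83
f 100 80 102
f 100 102 101
f 101 102 103
f 101 103 83
f 102 80 81
f 102 81 103
f 103 81 82
f 103 82 83



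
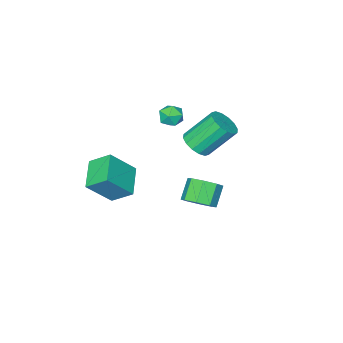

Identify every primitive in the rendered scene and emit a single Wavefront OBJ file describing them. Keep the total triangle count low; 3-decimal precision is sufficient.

v -0.406 0.264 2.309
v 0.075 0.999 2.25
v -1.033 1.85 3.832
v -1.514 1.116 3.891
v -0.277 1.065 1.968
v -1.384 1.917 3.55
v -0.663 0.917 1.778
v -1.77 1.769 3.359
v -0.981 0.594 1.73
v -2.088 1.446 3.311
v -1.144 0.182 1.837
v -2.251 1.034 3.418
v -1.11 -0.207 2.071
v -2.217 0.645 3.652
v -0.887 -0.47 2.368
v -1.995 0.381 3.95
v -0.536 -0.537 2.65
v -1.643 0.315 4.232
v -0.15 -0.389 2.841
v -1.257 0.463 4.422
v 0.168 -0.066 2.889
v -0.939 0.786 4.47
v 0.331 0.346 2.782
v -0.776 1.198 4.363
v 0.297 0.735 2.548
v -0.81 1.587 4.129
v -1.35 -1.839 2.916
v -0.886 -1.877 2.319
v -1.394 -3.063 2.961
v -0.93 -3.101 2.364
v -0.67 -2.852 3.029
v -0.643 -2.095 3.002
v -1.637 -2.845 2.278
v -1.61 -2.088 2.251
v -1.064 -2.499 1.925
v -0.466 -2.503 2.389
v -1.814 -2.437 2.891
v -1.216 -2.441 3.355
v 2.603 3.826 1.524
v 3.099 4.244 2.118
v 2.313 3.853 3.05
v 1.817 3.434 2.456
v 2.61 4.635 1.87
v 1.824 4.244 2.801
v 2.116 4.551 1.419
v 1.331 4.16 2.351
v 1.908 4.043 1.03
v 1.122 3.651 1.961
v 2.107 3.407 0.93
v 1.321 3.016 1.862
v 2.596 3.016 1.179
v 1.81 2.625 2.11
v 3.089 3.1 1.629
v 2.304 2.709 2.561
v 3.298 3.609 2.019
v 2.512 3.217 2.95
v 2.062 -3.139 -0.78
v 1.503 -2.124 0.042
v 3.254 -1.947 -1.439
v 2.695 -0.933 -0.618
v 3.325 -3.607 0.658
v 2.766 -2.593 1.479
v 4.517 -2.416 -0.002
v 3.958 -1.401 0.82
f 2 1 5
f 2 5 3
f 3 5 6
f 3 6 4
f 5 1 7
f 5 7 6
f 6 7 8
f 6 8 4
f 7 1 9
f 7 9 8
f 8 9 10
f 8 10 4
f 9 1 11
f 9 11 10
f 10 11 12
f 10 12 4
f 11 1 13
f 11 13 12
f 12 13 14
f 12 14 4
f 13 1 15
f 13 15 14
f 14 15 16
f 14 16 4
f 15 1 17
f 15 17 16
f 16 17 18
f 16 18 4
f 17 1 19
f 17 19 18
f 18 19 20
f 18 20 4
f 19 1 21
f 19 21 20
f 20 21 22
f 20 22 4
f 21 1 23
f 21 23 22
f 22 23 24
f 22 24 4
f 23 1 25
f 23 25 24
f 24 25 26
f 24 26 4
f 25 1 2
f 25 2 26
f 26 2 3
f 26 3 4
f 27 38 32
f 27 32 28
f 27 28 34
f 27 34 37
f 27 37 38
f 28 32 36
f 32 38 31
f 38 37 29
f 37 34 33
f 34 28 35
f 30 36 31
f 30 31 29
f 30 29 33
f 30 33 35
f 30 35 36
f 31 36 32
f 29 31 38
f 33 29 37
f 35 33 34
f 36 35 28
f 40 39 43
f 40 43 41
f 41 43 44
f 41 44 42
f 43 39 45
f 43 45 44
f 44 45 46
f 44 46 42
f 45 39 47
f 45 47 46
f 46 47 48
f 46 48 42
f 47 39 49
f 47 49 48
f 48 49 50
f 48 50 42
f 49 39 51
f 49 51 50
f 50 51 52
f 50 52 42
f 51 39 53
f 51 53 52
f 52 53 54
f 52 54 42
f 53 39 55
f 53 55 54
f 54 55 56
f 54 56 42
f 55 39 40
f 55 40 56
f 56 40 41
f 56 41 42
f 58 60 57
f 61 58 57
f 57 60 59
f 59 61 57
f 58 64 60
f 62 58 61
f 62 64 58
f 60 64 59
f 63 61 59
f 59 64 63
f 63 62 61
f 64 62 63



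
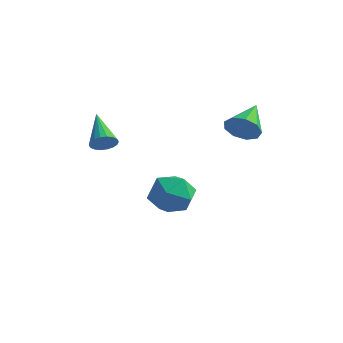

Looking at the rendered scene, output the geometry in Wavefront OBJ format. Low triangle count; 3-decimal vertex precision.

v 3.372 0.92 2.092
v 3.699 0.629 2.843
v 3.028 2.54 2.868
v 4.13 0.877 2.516
v 4.206 1.145 1.99
v 3.891 1.307 1.512
v 3.334 1.289 1.305
v 2.794 1.097 1.466
v 2.524 0.822 1.92
v 2.651 0.593 2.454
v 3.115 0.517 2.819
v -0.894 2.149 -3.586
v 0.16 2.157 -2.952
v -1.18 0.243 -3.088
v -0.126 0.251 -2.454
v -1.091 0.898 -2.05
v -0.914 2.076 -2.358
v -0.106 0.324 -3.682
v 0.071 1.502 -3.99
v 0.647 1.029 -3.012
v 0.039 1.383 -2.003
v -1.059 1.017 -4.037
v -1.667 1.371 -3.028
v -1.815 -2.003 0.969
v -1.491 -1.469 0.789
v -3.065 -0.877 2.051
v -1.692 -1.495 0.583
v -1.918 -1.622 0.453
v -2.123 -1.824 0.426
v -2.267 -2.061 0.507
v -2.322 -2.287 0.679
v -2.276 -2.457 0.908
v -2.139 -2.537 1.15
v -1.937 -2.511 1.356
v -1.712 -2.384 1.486
v -1.506 -2.182 1.513
v -1.362 -1.945 1.432
v -1.308 -1.719 1.26
v -1.353 -1.549 1.03
f 2 1 4
f 2 4 3
f 4 1 5
f 4 5 3
f 5 1 6
f 5 6 3
f 6 1 7
f 6 7 3
f 7 1 8
f 7 8 3
f 8 1 9
f 8 9 3
f 9 1 10
f 9 10 3
f 10 1 11
f 10 11 3
f 11 1 2
f 11 2 3
f 12 23 17
f 12 17 13
f 12 13 19
f 12 19 22
f 12 22 23
f 13 17 21
f 17 23 16
f 23 22 14
f 22 19 18
f 19 13 20
f 15 21 16
f 15 16 14
f 15 14 18
f 15 18 20
f 15 20 21
f 16 21 17
f 14 16 23
f 18 14 22
f 20 18 19
f 21 20 13
f 25 24 27
f 25 27 26
f 27 24 28
f 27 28 26
f 28 24 29
f 28 29 26
f 29 24 30
f 29 30 26
f 30 24 31
f 30 31 26
f 31 24 32
f 31 32 26
f 32 24 33
f 32 33 26
f 33 24 34
f 33 34 26
f 34 24 35
f 34 35 26
f 35 24 36
f 35 36 26
f 36 24 37
f 36 37 26
f 37 24 38
f 37 38 26
f 38 24 39
f 38 39 26
f 39 24 25
f 39 25 26



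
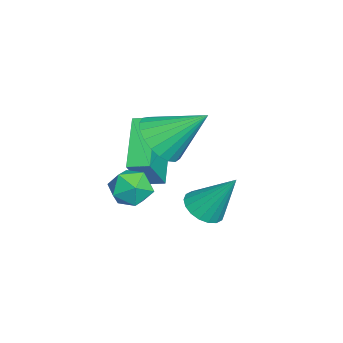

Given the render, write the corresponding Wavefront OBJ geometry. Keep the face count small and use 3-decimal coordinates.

v 2.275 1.195 0.745
v 2.578 1.554 0.086
v 2.262 0.046 0.114
v 2.565 0.405 -0.545
v 3.024 0.322 0.117
v 3.031 1.032 0.507
v 1.809 0.568 -0.307
v 1.816 1.278 0.083
v 2.29 1.166 -0.565
v 3.04 1.014 -0.303
v 1.8 0.586 0.503
v 2.55 0.434 0.765
v 0.086 2.89 -2.249
v 0.602 3.342 -2.641
v 0.354 3.95 -0.671
v 0.295 3.505 -2.698
v -0.053 3.546 -2.666
v -0.373 3.456 -2.552
v -0.602 3.255 -2.378
v -0.695 2.981 -2.178
v -0.633 2.689 -1.992
v -0.429 2.437 -1.857
v -0.123 2.274 -1.8
v 0.225 2.233 -1.831
v 0.545 2.323 -1.946
v 0.775 2.524 -2.12
v 0.868 2.798 -2.32
v 0.806 3.09 -2.506
v -2.367 0.75 -0.503
v -1.366 0.365 0.955
v -2.278 1.532 -0.357
v -1.277 1.146 1.101
v -0.583 0.774 -1.721
v 0.418 0.388 -0.263
v -0.494 1.555 -1.575
v 0.507 1.17 -0.117
v 0.25 1.481 1.022
v 1.25 1.295 1.184
v 0.33 3.019 2.298
v 1.263 1.568 0.854
v 1.1 1.826 0.553
v 0.791 2.025 0.334
v 0.388 2.129 0.233
v -0.039 2.122 0.269
v -0.416 2.003 0.434
v -0.677 1.795 0.702
v -0.778 1.532 1.025
v -0.702 1.26 1.347
v -0.46 1.027 1.613
v -0.096 0.872 1.777
v 0.328 0.823 1.81
v 0.739 0.887 1.707
v 1.065 1.054 1.485
f 1 12 6
f 1 6 2
f 1 2 8
f 1 8 11
f 1 11 12
f 2 6 10
f 6 12 5
f 12 11 3
f 11 8 7
f 8 2 9
f 4 10 5
f 4 5 3
f 4 3 7
f 4 7 9
f 4 9 10
f 5 10 6
f 3 5 12
f 7 3 11
f 9 7 8
f 10 9 2
f 14 13 16
f 14 16 15
f 16 13 17
f 16 17 15
f 17 13 18
f 17 18 15
f 18 13 19
f 18 19 15
f 19 13 20
f 19 20 15
f 20 13 21
f 20 21 15
f 21 13 22
f 21 22 15
f 22 13 23
f 22 23 15
f 23 13 24
f 23 24 15
f 24 13 25
f 24 25 15
f 25 13 26
f 25 26 15
f 26 13 27
f 26 27 15
f 27 13 28
f 27 28 15
f 28 13 14
f 28 14 15
f 30 32 29
f 33 30 29
f 29 32 31
f 31 33 29
f 30 36 32
f 34 30 33
f 34 36 30
f 32 36 31
f 35 33 31
f 31 36 35
f 35 34 33
f 36 34 35
f 38 37 40
f 38 40 39
f 40 37 41
f 40 41 39
f 41 37 42
f 41 42 39
f 42 37 43
f 42 43 39
f 43 37 44
f 43 44 39
f 44 37 45
f 44 45 39
f 45 37 46
f 45 46 39
f 46 37 47
f 46 47 39
f 47 37 48
f 47 48 39
f 48 37 49
f 48 49 39
f 49 37 50
f 49 50 39
f 50 37 51
f 50 51 39
f 51 37 52
f 51 52 39
f 52 37 53
f 52 53 39
f 53 37 38
f 53 38 39



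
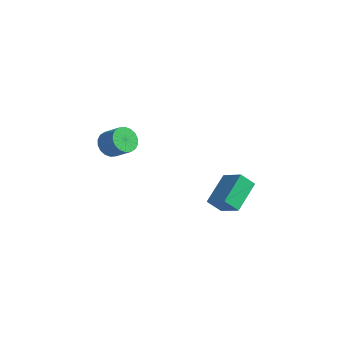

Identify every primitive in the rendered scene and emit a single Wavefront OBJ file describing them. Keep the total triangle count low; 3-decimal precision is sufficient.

v 3.079 -0.313 -4.878
v 2.486 -0.86 -4.059
v 2.756 1.572 -3.852
v 2.164 1.024 -3.033
v 4.496 -0.544 -4.007
v 3.904 -1.092 -3.188
v 4.174 1.34 -2.981
v 3.581 0.793 -2.162
v -4.499 -1.142 -2.238
v -4.019 -1.666 -2.822
v -2.88 -1.622 -1.926
v -3.361 -1.098 -1.342
v -3.934 -1.286 -2.949
v -2.795 -1.242 -2.053
v -3.961 -0.878 -2.936
v -2.822 -0.834 -2.039
v -4.094 -0.522 -2.784
v -2.955 -0.478 -1.887
v -4.308 -0.289 -2.524
v -3.169 -0.245 -1.627
v -4.559 -0.225 -2.207
v -3.421 -0.18 -1.311
v -4.799 -0.342 -1.897
v -3.66 -0.298 -1
v -4.98 -0.618 -1.654
v -3.841 -0.574 -0.758
v -5.065 -0.998 -1.527
v -3.926 -0.954 -0.631
v -5.038 -1.406 -1.541
v -3.899 -1.362 -0.644
v -4.905 -1.762 -1.693
v -3.766 -1.718 -0.796
v -4.691 -1.995 -1.953
v -3.552 -1.951 -1.056
v -4.439 -2.06 -2.269
v -3.301 -2.015 -1.373
v -4.2 -1.942 -2.58
v -3.061 -1.898 -1.683
f 2 4 1
f 5 2 1
f 1 4 3
f 3 5 1
f 2 8 4
f 6 2 5
f 6 8 2
f 4 8 3
f 7 5 3
f 3 8 7
f 7 6 5
f 8 6 7
f 10 9 13
f 10 13 11
f 11 13 14
f 11 14 12
f 13 9 15
f 13 15 14
f 14 15 16
f 14 16 12
f 15 9 17
f 15 17 16
f 16 17 18
f 16 18 12
f 17 9 19
f 17 19 18
f 18 19 20
f 18 20 12
f 19 9 21
f 19 21 20
f 20 21 22
f 20 22 12
f 21 9 23
f 21 23 22
f 22 23 24
f 22 24 12
f 23 9 25
f 23 25 24
f 24 25 26
f 24 26 12
f 25 9 27
f 25 27 26
f 26 27 28
f 26 28 12
f 27 9 29
f 27 29 28
f 28 29 30
f 28 30 12
f 29 9 31
f 29 31 30
f 30 31 32
f 30 32 12
f 31 9 33
f 31 33 32
f 32 33 34
f 32 34 12
f 33 9 35
f 33 35 34
f 34 35 36
f 34 36 12
f 35 9 37
f 35 37 36
f 36 37 38
f 36 38 12
f 37 9 10
f 37 10 38
f 38 10 11
f 38 11 12



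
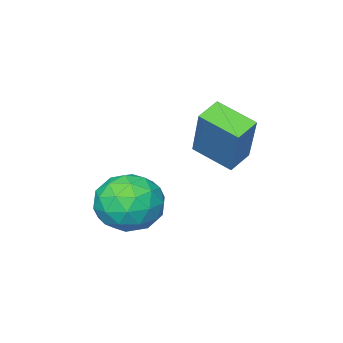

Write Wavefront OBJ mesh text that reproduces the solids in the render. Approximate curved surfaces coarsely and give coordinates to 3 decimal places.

v -0.414 2.96 -1.163
v 0.59 2.559 -1.226
v -0.99 1.421 -0.554
v 0.014 1.02 -0.617
v -0.221 1.781 0.118
v 0.136 2.731 -0.259
v -0.536 1.249 -1.521
v -0.179 2.199 -1.898
v 0.515 1.501 -1.447
v 0.71 1.83 -0.434
v -1.11 2.15 -1.346
v -0.915 2.479 -0.333
v 0.139 2.894 -1.248
v -0.539 1.086 -0.532
v -0.677 1.533 -0.1
v -0.086 1.297 -0.137
v -0.128 2.996 -0.68
v 0.462 2.76 -0.716
v -0.015 2.303 0.074
v -0.862 1.22 -1.064
v -0.272 0.984 -1.1
v -0.314 2.683 -1.643
v 0.277 2.447 -1.68
v -0.385 1.677 -1.854
v 0.685 2.037 -1.415
v 0.346 1.133 -1.057
v 0.023 1.267 -1.589
v 0.232 1.826 -1.81
v 0.799 2.23 -0.82
v 0.46 1.326 -0.461
v 0.323 1.773 -0.029
v 0.532 2.332 -0.251
v 0.755 1.609 -0.95
v -0.86 2.654 -1.319
v -1.199 1.75 -0.96
v -0.932 1.648 -1.529
v -0.723 2.207 -1.751
v -0.746 2.847 -0.723
v -1.085 1.943 -0.365
v -0.632 2.154 0.03
v -0.423 2.713 -0.191
v -1.155 2.371 -0.83
v -3.088 2.049 0.951
v -2.544 2.967 2.748
v -3.489 3.261 0.453
v -2.945 4.179 2.25
v -2.315 2.181 0.65
v -1.771 3.099 2.447
v -2.716 3.393 0.152
v -2.172 4.311 1.949
f 1 38 17
f 38 12 41
f 17 41 6
f 38 41 17
f 1 17 13
f 17 6 18
f 13 18 2
f 17 18 13
f 1 13 22
f 13 2 23
f 22 23 8
f 13 23 22
f 1 22 34
f 22 8 37
f 34 37 11
f 22 37 34
f 1 34 38
f 34 11 42
f 38 42 12
f 34 42 38
f 2 18 29
f 18 6 32
f 29 32 10
f 18 32 29
f 6 41 19
f 41 12 40
f 19 40 5
f 41 40 19
f 12 42 39
f 42 11 35
f 39 35 3
f 42 35 39
f 11 37 36
f 37 8 24
f 36 24 7
f 37 24 36
f 8 23 28
f 23 2 25
f 28 25 9
f 23 25 28
f 4 30 16
f 30 10 31
f 16 31 5
f 30 31 16
f 4 16 14
f 16 5 15
f 14 15 3
f 16 15 14
f 4 14 21
f 14 3 20
f 21 20 7
f 14 20 21
f 4 21 26
f 21 7 27
f 26 27 9
f 21 27 26
f 4 26 30
f 26 9 33
f 30 33 10
f 26 33 30
f 5 31 19
f 31 10 32
f 19 32 6
f 31 32 19
f 3 15 39
f 15 5 40
f 39 40 12
f 15 40 39
f 7 20 36
f 20 3 35
f 36 35 11
f 20 35 36
f 9 27 28
f 27 7 24
f 28 24 8
f 27 24 28
f 10 33 29
f 33 9 25
f 29 25 2
f 33 25 29
f 44 46 43
f 47 44 43
f 43 46 45
f 45 47 43
f 44 50 46
f 48 44 47
f 48 50 44
f 46 50 45
f 49 47 45
f 45 50 49
f 49 48 47
f 50 48 49



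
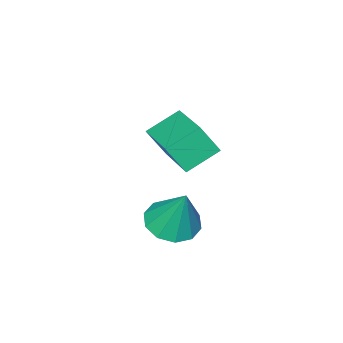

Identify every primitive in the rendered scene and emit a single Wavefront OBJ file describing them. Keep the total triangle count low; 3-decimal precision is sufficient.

v -1.788 0.283 -3.869
v -1.411 -0.177 -2.92
v -0.965 1.929 -3.397
v -0.588 1.469 -2.449
v -0.752 -0.069 -4.451
v -0.375 -0.529 -3.503
v 0.071 1.577 -3.98
v 0.448 1.117 -3.031
v 2.137 3.1 -4.106
v 2.916 3.301 -4.261
v 2.263 3.74 -2.634
v 2.623 3.689 -4.404
v 2.144 3.852 -4.434
v 1.662 3.727 -4.338
v 1.361 3.363 -4.154
v 1.357 2.898 -3.951
v 1.65 2.511 -3.808
v 2.129 2.348 -3.778
v 2.611 2.473 -3.874
v 2.912 2.837 -4.058
f 2 4 1
f 5 2 1
f 1 4 3
f 3 5 1
f 2 8 4
f 6 2 5
f 6 8 2
f 4 8 3
f 7 5 3
f 3 8 7
f 7 6 5
f 8 6 7
f 10 9 12
f 10 12 11
f 12 9 13
f 12 13 11
f 13 9 14
f 13 14 11
f 14 9 15
f 14 15 11
f 15 9 16
f 15 16 11
f 16 9 17
f 16 17 11
f 17 9 18
f 17 18 11
f 18 9 19
f 18 19 11
f 19 9 20
f 19 20 11
f 20 9 10
f 20 10 11



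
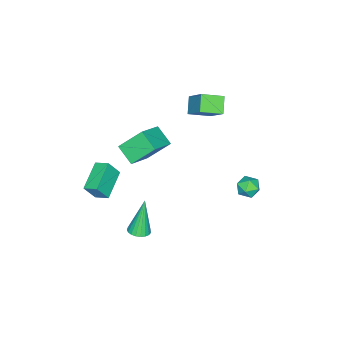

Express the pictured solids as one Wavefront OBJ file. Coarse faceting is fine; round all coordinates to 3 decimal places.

v -3.714 -1.394 2.473
v -3.117 -0.328 3.684
v -4.521 -0.496 2.081
v -3.924 0.57 3.291
v -2.976 -1.03 1.789
v -2.379 0.036 2.999
v -3.783 -0.132 1.396
v -3.186 0.934 2.607
v -1.462 -2.548 -1.474
v -1.825 -3.552 -0.823
v -2.132 -1.529 -0.275
v -2.495 -2.533 0.376
v 0.075 -2.547 -0.616
v -0.288 -3.551 0.035
v -0.595 -1.528 0.583
v -0.958 -2.532 1.234
v -3.219 3.071 -2.738
v -2.936 2.84 -3.353
v -3.664 2.02 -2.547
v -3.381 1.789 -3.162
v -2.955 1.952 -2.612
v -2.68 2.601 -2.729
v -3.92 2.259 -3.171
v -3.645 2.908 -3.288
v -3.37 2.338 -3.62
v -2.773 2.148 -3.275
v -3.827 2.712 -2.625
v -3.23 2.522 -2.28
v 0.794 -3.573 -1.182
v 0.765 -2.791 -0.849
v 2.374 -3.259 -1.784
v 2.346 -2.478 -1.451
v 1.234 -3.962 -0.229
v 1.206 -3.181 0.104
v 2.815 -3.649 -0.831
v 2.786 -2.867 -0.498
v 1.305 -1.365 -4.659
v 1.883 -1.206 -4.497
v 0.715 -1.355 -2.561
v 1.771 -0.976 -4.53
v 1.579 -0.813 -4.585
v 1.339 -0.746 -4.652
v 1.094 -0.785 -4.721
v 0.885 -0.925 -4.779
v 0.749 -1.141 -4.817
v 0.709 -1.395 -4.827
v 0.772 -1.644 -4.808
v 0.928 -1.845 -4.763
v 1.148 -1.963 -4.701
v 1.396 -1.977 -4.631
v 1.628 -1.886 -4.566
v 1.804 -1.704 -4.517
v 1.894 -1.464 -4.493
f 2 4 1
f 5 2 1
f 1 4 3
f 3 5 1
f 2 8 4
f 6 2 5
f 6 8 2
f 4 8 3
f 7 5 3
f 3 8 7
f 7 6 5
f 8 6 7
f 10 12 9
f 13 10 9
f 9 12 11
f 11 13 9
f 10 16 12
f 14 10 13
f 14 16 10
f 12 16 11
f 15 13 11
f 11 16 15
f 15 14 13
f 16 14 15
f 17 28 22
f 17 22 18
f 17 18 24
f 17 24 27
f 17 27 28
f 18 22 26
f 22 28 21
f 28 27 19
f 27 24 23
f 24 18 25
f 20 26 21
f 20 21 19
f 20 19 23
f 20 23 25
f 20 25 26
f 21 26 22
f 19 21 28
f 23 19 27
f 25 23 24
f 26 25 18
f 30 32 29
f 33 30 29
f 29 32 31
f 31 33 29
f 30 36 32
f 34 30 33
f 34 36 30
f 32 36 31
f 35 33 31
f 31 36 35
f 35 34 33
f 36 34 35
f 38 37 40
f 38 40 39
f 40 37 41
f 40 41 39
f 41 37 42
f 41 42 39
f 42 37 43
f 42 43 39
f 43 37 44
f 43 44 39
f 44 37 45
f 44 45 39
f 45 37 46
f 45 46 39
f 46 37 47
f 46 47 39
f 47 37 48
f 47 48 39
f 48 37 49
f 48 49 39
f 49 37 50
f 49 50 39
f 50 37 51
f 50 51 39
f 51 37 52
f 51 52 39
f 52 37 53
f 52 53 39
f 53 37 38
f 53 38 39



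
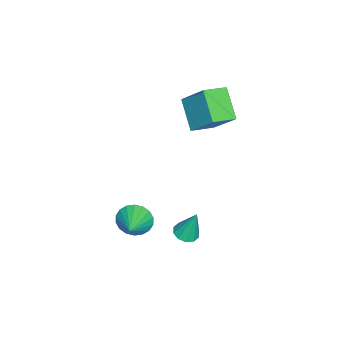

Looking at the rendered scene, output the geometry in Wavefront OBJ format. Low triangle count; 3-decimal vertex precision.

v 0.948 0.157 -3.267
v 1.389 -0.137 -4.08
v 2.372 0.483 -2.613
v 1.326 0.284 -4.152
v 1.188 0.68 -4.048
v 1.002 0.972 -3.79
v 0.806 1.103 -3.429
v 0.638 1.046 -3.035
v 0.531 0.813 -2.687
v 0.508 0.451 -2.455
v 0.571 0.03 -2.383
v 0.709 -0.366 -2.486
v 0.895 -0.658 -2.744
v 1.091 -0.789 -3.105
v 1.259 -0.732 -3.499
v 1.365 -0.5 -3.847
v 2.493 3.49 -1.353
v 2.866 4.02 -1.524
v 2.507 4.03 0.353
v 2.467 4.128 -1.555
v 2.079 3.993 -1.509
v 1.848 3.665 -1.403
v 1.864 3.271 -1.279
v 2.12 2.96 -1.182
v 2.519 2.851 -1.151
v 2.907 2.987 -1.197
v 3.138 3.314 -1.303
v 3.122 3.709 -1.428
v -3.85 0.815 2.533
v -3.375 2.148 4.152
v -4.9 1.669 2.138
v -4.425 3.002 3.757
v -2.635 1.778 1.383
v -2.16 3.111 3.002
v -3.685 2.632 0.988
v -3.21 3.965 2.607
f 2 1 4
f 2 4 3
f 4 1 5
f 4 5 3
f 5 1 6
f 5 6 3
f 6 1 7
f 6 7 3
f 7 1 8
f 7 8 3
f 8 1 9
f 8 9 3
f 9 1 10
f 9 10 3
f 10 1 11
f 10 11 3
f 11 1 12
f 11 12 3
f 12 1 13
f 12 13 3
f 13 1 14
f 13 14 3
f 14 1 15
f 14 15 3
f 15 1 16
f 15 16 3
f 16 1 2
f 16 2 3
f 18 17 20
f 18 20 19
f 20 17 21
f 20 21 19
f 21 17 22
f 21 22 19
f 22 17 23
f 22 23 19
f 23 17 24
f 23 24 19
f 24 17 25
f 24 25 19
f 25 17 26
f 25 26 19
f 26 17 27
f 26 27 19
f 27 17 28
f 27 28 19
f 28 17 18
f 28 18 19
f 30 32 29
f 33 30 29
f 29 32 31
f 31 33 29
f 30 36 32
f 34 30 33
f 34 36 30
f 32 36 31
f 35 33 31
f 31 36 35
f 35 34 33
f 36 34 35



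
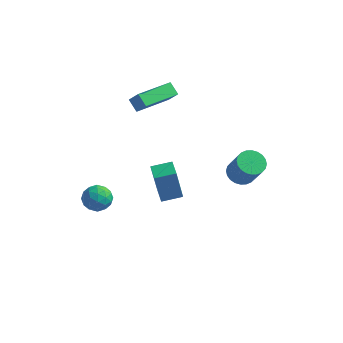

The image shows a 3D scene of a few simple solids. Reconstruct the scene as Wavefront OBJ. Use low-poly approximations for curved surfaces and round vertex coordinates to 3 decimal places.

v -1.23 -2.718 -0.171
v -0.55 -3.005 -0.528
v -1.87 -3.835 -0.492
v -1.19 -4.122 -0.849
v -1.221 -4.038 -0.034
v -0.825 -3.347 0.165
v -1.595 -3.493 -1.185
v -1.199 -2.802 -0.986
v -0.775 -3.484 -1.154
v -0.544 -3.821 -0.443
v -1.876 -3.019 -0.577
v -1.645 -3.356 0.134
v -0.833 -2.763 -0.321
v -1.587 -4.077 -0.699
v -1.605 -4.027 -0.22
v -1.205 -4.196 -0.429
v -0.996 -2.964 0.086
v -0.596 -3.134 -0.124
v -0.991 -3.74 0.167
v -1.824 -3.706 -0.896
v -1.424 -3.876 -1.106
v -1.215 -2.644 -0.591
v -0.815 -2.813 -0.8
v -1.429 -3.1 -1.187
v -0.566 -3.214 -0.899
v -0.943 -3.871 -1.088
v -1.18 -3.501 -1.285
v -0.948 -3.095 -1.169
v -0.431 -3.412 -0.481
v -0.807 -4.069 -0.67
v -0.825 -4.019 -0.191
v -0.593 -3.613 -0.074
v -0.563 -3.694 -0.849
v -1.613 -2.771 -0.35
v -1.989 -3.428 -0.539
v -1.827 -3.227 -0.946
v -1.595 -2.821 -0.829
v -1.477 -2.969 0.068
v -1.854 -3.626 -0.121
v -1.472 -3.745 0.149
v -1.24 -3.339 0.265
v -1.857 -3.146 -0.171
v 3.277 3.33 -1.778
v 3.936 3.188 -2.189
v 4.762 2.688 -0.694
v 4.103 2.83 -0.282
v 3.976 3.484 -2.112
v 4.802 2.984 -0.617
v 3.909 3.756 -1.984
v 4.735 3.256 -0.489
v 3.746 3.964 -1.825
v 4.572 3.464 -0.33
v 3.512 4.075 -1.658
v 4.338 3.575 -0.163
v 3.242 4.072 -1.51
v 4.068 3.572 -0.015
v 2.977 3.957 -1.402
v 3.803 3.457 0.093
v 2.758 3.746 -1.352
v 3.584 3.246 0.144
v 2.618 3.472 -1.366
v 3.444 2.972 0.129
v 2.578 3.176 -1.443
v 3.404 2.676 0.052
v 2.645 2.904 -1.571
v 3.471 2.404 -0.076
v 2.808 2.696 -1.73
v 3.634 2.196 -0.235
v 3.042 2.585 -1.897
v 3.868 2.085 -0.402
v 3.312 2.588 -2.045
v 4.138 2.088 -0.55
v 3.577 2.703 -2.153
v 4.403 2.203 -0.658
v 3.796 2.914 -2.204
v 4.622 2.414 -0.708
v -2.104 1.409 3.268
v -1.457 1.208 4.057
v -1.339 3.371 3.141
v -0.692 3.17 3.93
v -1.528 1.15 2.73
v -0.881 0.949 3.519
v -0.763 3.112 2.603
v -0.116 2.911 3.392
v 0.185 0.532 -3.24
v 0.045 0.084 -1.102
v -0.456 1.29 -3.124
v -0.597 0.842 -0.985
v 1.057 1.238 -3.035
v 0.916 0.79 -0.896
v 0.415 1.996 -2.918
v 0.275 1.548 -0.78
f 1 38 17
f 38 12 41
f 17 41 6
f 38 41 17
f 1 17 13
f 17 6 18
f 13 18 2
f 17 18 13
f 1 13 22
f 13 2 23
f 22 23 8
f 13 23 22
f 1 22 34
f 22 8 37
f 34 37 11
f 22 37 34
f 1 34 38
f 34 11 42
f 38 42 12
f 34 42 38
f 2 18 29
f 18 6 32
f 29 32 10
f 18 32 29
f 6 41 19
f 41 12 40
f 19 40 5
f 41 40 19
f 12 42 39
f 42 11 35
f 39 35 3
f 42 35 39
f 11 37 36
f 37 8 24
f 36 24 7
f 37 24 36
f 8 23 28
f 23 2 25
f 28 25 9
f 23 25 28
f 4 30 16
f 30 10 31
f 16 31 5
f 30 31 16
f 4 16 14
f 16 5 15
f 14 15 3
f 16 15 14
f 4 14 21
f 14 3 20
f 21 20 7
f 14 20 21
f 4 21 26
f 21 7 27
f 26 27 9
f 21 27 26
f 4 26 30
f 26 9 33
f 30 33 10
f 26 33 30
f 5 31 19
f 31 10 32
f 19 32 6
f 31 32 19
f 3 15 39
f 15 5 40
f 39 40 12
f 15 40 39
f 7 20 36
f 20 3 35
f 36 35 11
f 20 35 36
f 9 27 28
f 27 7 24
f 28 24 8
f 27 24 28
f 10 33 29
f 33 9 25
f 29 25 2
f 33 25 29
f 44 43 47
f 44 47 45
f 45 47 48
f 45 48 46
f 47 43 49
f 47 49 48
f 48 49 50
f 48 50 46
f 49 43 51
f 49 51 50
f 50 51 52
f 50 52 46
f 51 43 53
f 51 53 52
f 52 53 54
f 52 54 46
f 53 43 55
f 53 55 54
f 54 55 56
f 54 56 46
f 55 43 57
f 55 57 56
f 56 57 58
f 56 58 46
f 57 43 59
f 57 59 58
f 58 59 60
f 58 60 46
f 59 43 61
f 59 61 60
f 60 61 62
f 60 62 46
f 61 43 63
f 61 63 62
f 62 63 64
f 62 64 46
f 63 43 65
f 63 65 64
f 64 65 66
f 64 66 46
f 65 43 67
f 65 67 66
f 66 67 68
f 66 68 46
f 67 43 69
f 67 69 68
f 68 69 70
f 68 70 46
f 69 43 71
f 69 71 70
f 70 71 72
f 70 72 46
f 71 43 73
f 71 73 72
f 72 73 74
f 72 74 46
f 73 43 75
f 73 75 74
f 74 75 76
f 74 76 46
f 75 43 44
f 75 44 76
f 76 44 45
f 76 45 46
f 78 80 77
f 81 78 77
f 77 80 79
f 79 81 77
f 78 84 80
f 82 78 81
f 82 84 78
f 80 84 79
f 83 81 79
f 79 84 83
f 83 82 81
f 84 82 83
f 86 88 85
f 89 86 85
f 85 88 87
f 87 89 85
f 86 92 88
f 90 86 89
f 90 92 86
f 88 92 87
f 91 89 87
f 87 92 91
f 91 90 89
f 92 90 91



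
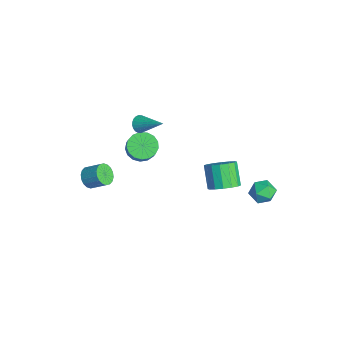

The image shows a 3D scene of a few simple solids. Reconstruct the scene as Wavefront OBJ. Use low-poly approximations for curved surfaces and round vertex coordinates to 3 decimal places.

v 1.044 1.999 -1.691
v 1.573 2.619 -1.264
v 0.525 2.742 -0.143
v -0.004 2.121 -0.569
v 1.293 2.874 -1.554
v 0.245 2.996 -0.432
v 0.947 2.894 -1.88
v -0.102 3.016 -0.758
v 0.626 2.674 -2.155
v -0.422 2.797 -1.034
v 0.418 2.273 -2.306
v -0.63 2.396 -1.185
v 0.377 1.799 -2.292
v -0.671 1.922 -1.171
v 0.515 1.378 -2.117
v -0.533 1.501 -0.996
v 0.795 1.124 -1.828
v -0.253 1.246 -0.706
v 1.142 1.104 -1.502
v 0.093 1.226 -0.38
v 1.462 1.323 -1.226
v 0.414 1.446 -0.105
v 1.67 1.724 -1.075
v 0.622 1.847 0.046
v 1.711 2.198 -1.089
v 0.663 2.321 0.032
v -3.317 -1.459 -1.267
v -2.597 -1.298 -1.783
v -1.843 -1.42 -0.768
v -2.563 -1.581 -0.253
v -2.716 -0.907 -1.647
v -1.962 -1.029 -0.633
v -2.973 -0.642 -1.425
v -2.219 -0.764 -0.41
v -3.309 -0.565 -1.166
v -2.555 -0.687 -0.151
v -3.646 -0.692 -0.931
v -2.892 -0.814 0.084
v -3.908 -0.995 -0.772
v -3.154 -1.117 0.242
v -4.035 -1.405 -0.727
v -3.281 -1.526 0.287
v -3.997 -1.826 -0.806
v -3.243 -1.948 0.209
v -3.803 -2.164 -0.991
v -3.049 -2.286 0.024
v -3.498 -2.34 -1.238
v -2.744 -2.462 -0.224
v -3.152 -2.315 -1.493
v -2.398 -2.436 -0.478
v -2.843 -2.093 -1.696
v -2.089 -2.215 -0.681
v -2.643 -1.726 -1.8
v -1.889 -1.848 -0.786
v -4.219 -4.298 -4.126
v -3.765 -4.155 -4.679
v -3.166 -3.379 -3.987
v -3.621 -3.522 -3.434
v -4.001 -3.936 -4.721
v -3.402 -3.16 -4.029
v -4.28 -3.788 -4.645
v -3.682 -3.012 -3.953
v -4.548 -3.742 -4.466
v -3.949 -2.966 -3.774
v -4.75 -3.805 -4.22
v -4.151 -3.029 -3.528
v -4.847 -3.967 -3.955
v -4.248 -3.19 -3.263
v -4.82 -4.193 -3.724
v -4.221 -3.417 -3.032
v -4.674 -4.441 -3.573
v -4.075 -3.665 -2.881
v -4.438 -4.66 -3.531
v -3.839 -3.884 -2.839
v -4.158 -4.808 -3.607
v -3.56 -4.032 -2.915
v -3.891 -4.854 -3.786
v -3.292 -4.078 -3.094
v -3.689 -4.791 -4.032
v -3.09 -4.015 -3.34
v -3.592 -4.63 -4.297
v -2.993 -3.853 -3.605
v -3.619 -4.403 -4.528
v -3.02 -3.627 -3.836
v 2.118 4.201 -1.537
v 2.732 4.441 -1.033
v 2.348 2.919 -1.207
v 2.962 3.159 -0.703
v 2.174 3.336 -0.51
v 2.032 4.129 -0.714
v 3.048 3.231 -1.526
v 2.906 4.024 -1.73
v 3.307 3.842 -1.025
v 2.767 3.906 -0.398
v 2.313 3.454 -1.842
v 1.773 3.518 -1.215
v -2.43 -1.767 1.965
v -2.047 -1.837 1.535
v -1.19 -0.813 2.915
v -2.148 -1.644 1.473
v -2.291 -1.47 1.486
v -2.456 -1.341 1.572
v -2.617 -1.277 1.718
v -2.75 -1.287 1.901
v -2.833 -1.37 2.094
v -2.856 -1.514 2.267
v -2.813 -1.696 2.395
v -2.713 -1.889 2.457
v -2.569 -2.063 2.444
v -2.404 -2.192 2.358
v -2.243 -2.257 2.213
v -2.11 -2.246 2.029
v -2.027 -2.163 1.836
v -2.004 -2.019 1.663
f 2 1 5
f 2 5 3
f 3 5 6
f 3 6 4
f 5 1 7
f 5 7 6
f 6 7 8
f 6 8 4
f 7 1 9
f 7 9 8
f 8 9 10
f 8 10 4
f 9 1 11
f 9 11 10
f 10 11 12
f 10 12 4
f 11 1 13
f 11 13 12
f 12 13 14
f 12 14 4
f 13 1 15
f 13 15 14
f 14 15 16
f 14 16 4
f 15 1 17
f 15 17 16
f 16 17 18
f 16 18 4
f 17 1 19
f 17 19 18
f 18 19 20
f 18 20 4
f 19 1 21
f 19 21 20
f 20 21 22
f 20 22 4
f 21 1 23
f 21 23 22
f 22 23 24
f 22 24 4
f 23 1 25
f 23 25 24
f 24 25 26
f 24 26 4
f 25 1 2
f 25 2 26
f 26 2 3
f 26 3 4
f 28 27 31
f 28 31 29
f 29 31 32
f 29 32 30
f 31 27 33
f 31 33 32
f 32 33 34
f 32 34 30
f 33 27 35
f 33 35 34
f 34 35 36
f 34 36 30
f 35 27 37
f 35 37 36
f 36 37 38
f 36 38 30
f 37 27 39
f 37 39 38
f 38 39 40
f 38 40 30
f 39 27 41
f 39 41 40
f 40 41 42
f 40 42 30
f 41 27 43
f 41 43 42
f 42 43 44
f 42 44 30
f 43 27 45
f 43 45 44
f 44 45 46
f 44 46 30
f 45 27 47
f 45 47 46
f 46 47 48
f 46 48 30
f 47 27 49
f 47 49 48
f 48 49 50
f 48 50 30
f 49 27 51
f 49 51 50
f 50 51 52
f 50 52 30
f 51 27 53
f 51 53 52
f 52 53 54
f 52 54 30
f 53 27 28
f 53 28 54
f 54 28 29
f 54 29 30
f 56 55 59
f 56 59 57
f 57 59 60
f 57 60 58
f 59 55 61
f 59 61 60
f 60 61 62
f 60 62 58
f 61 55 63
f 61 63 62
f 62 63 64
f 62 64 58
f 63 55 65
f 63 65 64
f 64 65 66
f 64 66 58
f 65 55 67
f 65 67 66
f 66 67 68
f 66 68 58
f 67 55 69
f 67 69 68
f 68 69 70
f 68 70 58
f 69 55 71
f 69 71 70
f 70 71 72
f 70 72 58
f 71 55 73
f 71 73 72
f 72 73 74
f 72 74 58
f 73 55 75
f 73 75 74
f 74 75 76
f 74 76 58
f 75 55 77
f 75 77 76
f 76 77 78
f 76 78 58
f 77 55 79
f 77 79 78
f 78 79 80
f 78 80 58
f 79 55 81
f 79 81 80
f 80 81 82
f 80 82 58
f 81 55 83
f 81 83 82
f 82 83 84
f 82 84 58
f 83 55 56
f 83 56 84
f 84 56 57
f 84 57 58
f 85 96 90
f 85 90 86
f 85 86 92
f 85 92 95
f 85 95 96
f 86 90 94
f 90 96 89
f 96 95 87
f 95 92 91
f 92 86 93
f 88 94 89
f 88 89 87
f 88 87 91
f 88 91 93
f 88 93 94
f 89 94 90
f 87 89 96
f 91 87 95
f 93 91 92
f 94 93 86
f 98 97 100
f 98 100 99
f 100 97 101
f 100 101 99
f 101 97 102
f 101 102 99
f 102 97 103
f 102 103 99
f 103 97 104
f 103 104 99
f 104 97 105
f 104 105 99
f 105 97 106
f 105 106 99
f 106 97 107
f 106 107 99
f 107 97 108
f 107 108 99
f 108 97 109
f 108 109 99
f 109 97 110
f 109 110 99
f 110 97 111
f 110 111 99
f 111 97 112
f 111 112 99
f 112 97 113
f 112 113 99
f 113 97 114
f 113 114 99
f 114 97 98
f 114 98 99

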